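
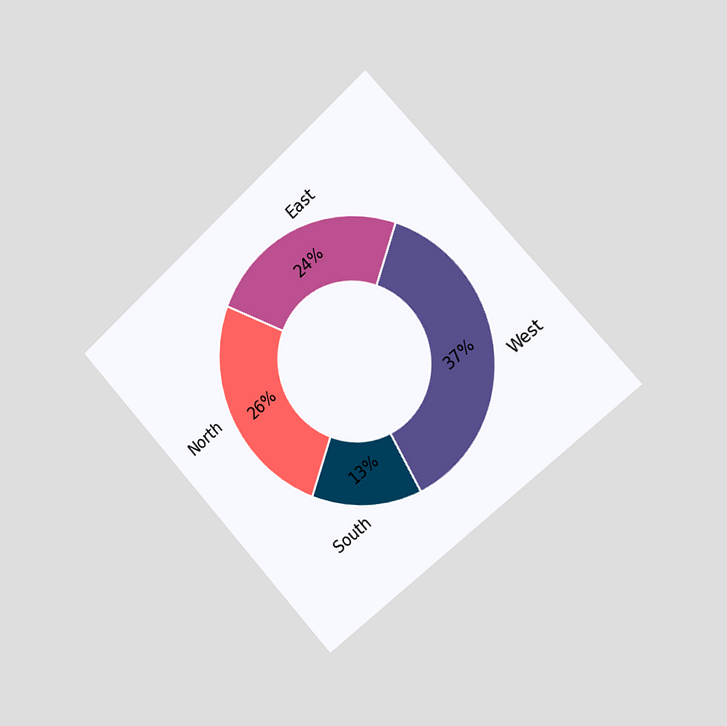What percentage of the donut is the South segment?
The chart is tilted about 43° counter-clockwise and viewed slightly from the right. The South segment takes up 13% of the ring.

13%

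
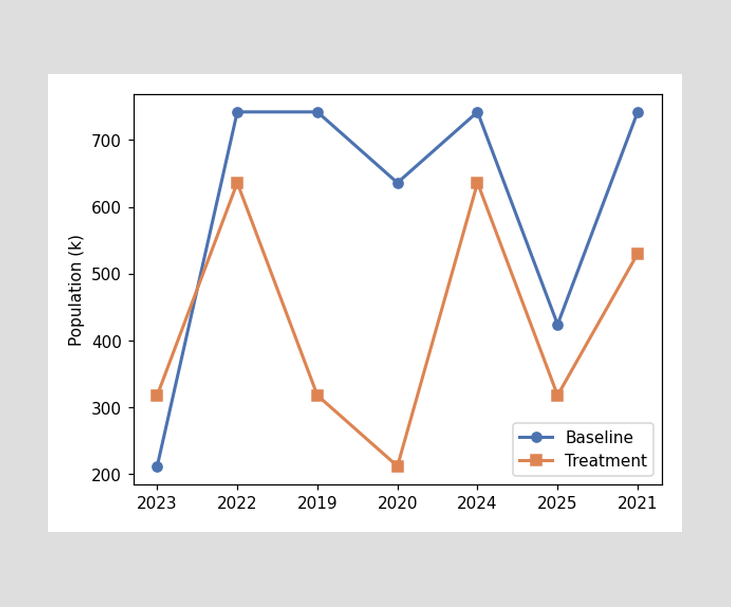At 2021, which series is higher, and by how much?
At 2021, Baseline sits above the other line by 212k.

Baseline, by 212k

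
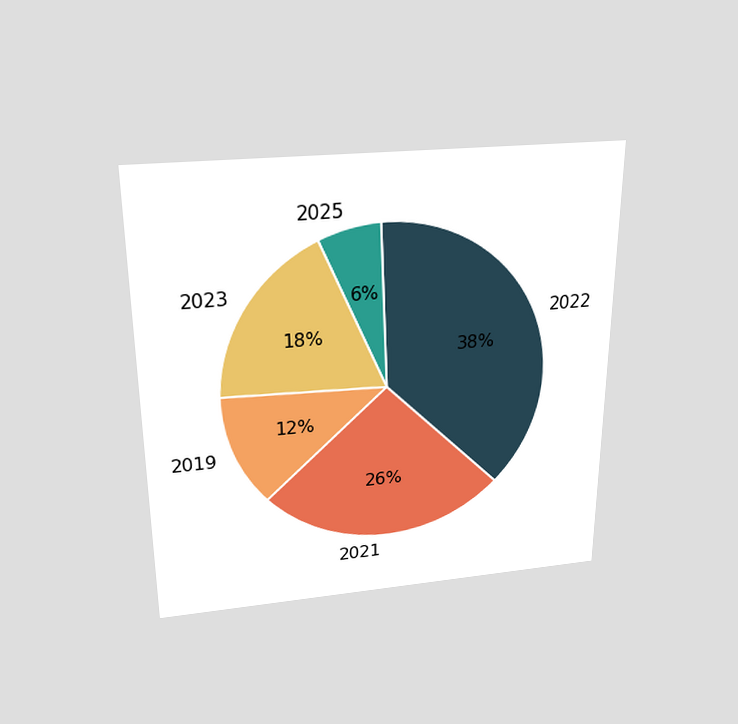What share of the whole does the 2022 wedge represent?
The chart is viewed slightly from above. The 2022 slice takes up 38% of the pie.

38%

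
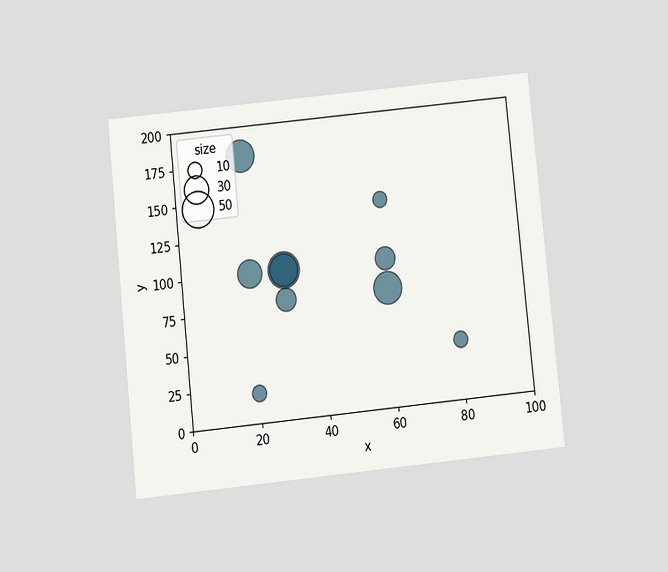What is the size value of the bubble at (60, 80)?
The chart is tilted about 6° counter-clockwise and viewed slightly from below. Matching the bubble at (60, 80) against the size legend gives 40.

40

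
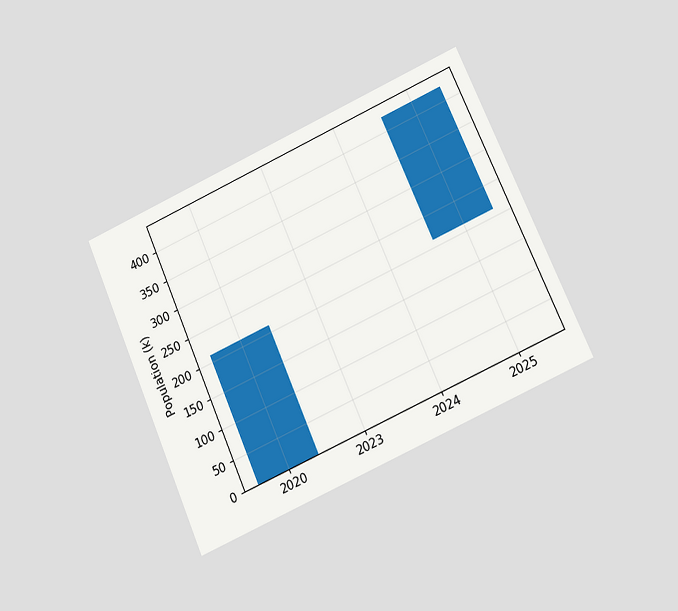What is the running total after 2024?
212k

The chart is tilted about 24° counter-clockwise and viewed at a slight angle. After 2024 the running total reaches 212k.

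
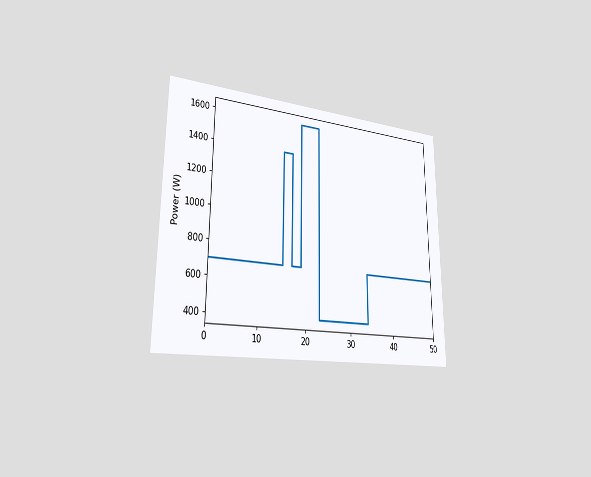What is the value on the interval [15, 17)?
1400W

The chart is viewed slightly from the left. On [15, 17) the step sits at 1400W.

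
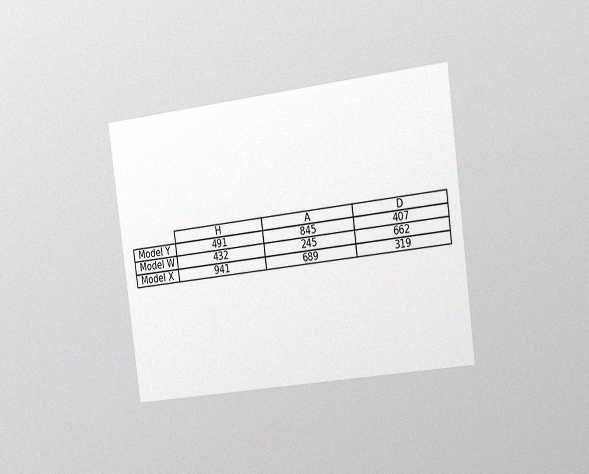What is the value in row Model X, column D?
319

The chart is tilted about 7° counter-clockwise and viewed slightly from the right, with some photo noise. The (Model X, D) cell reads 319.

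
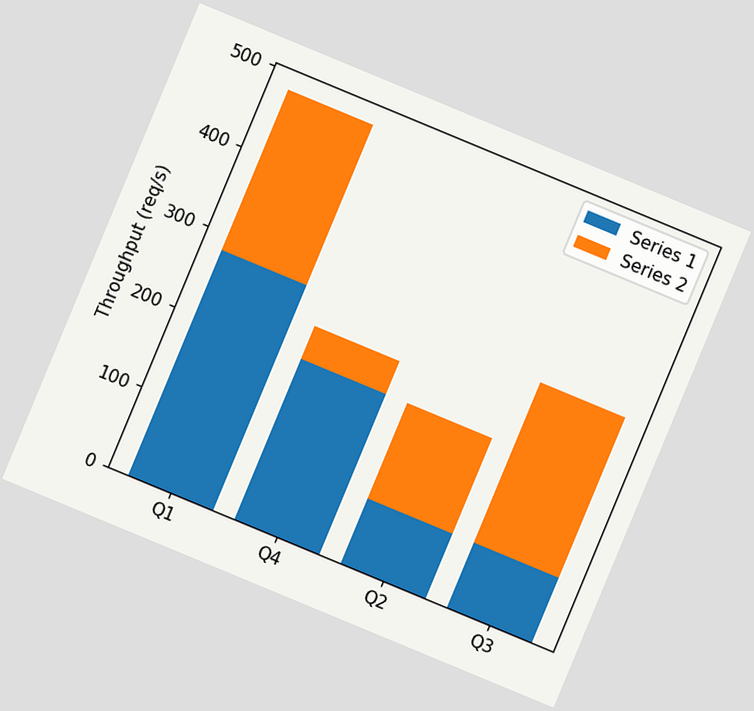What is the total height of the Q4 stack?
240req/s

The chart is tilted about 23° clockwise. The Q4 stack's top reaches 240req/s on the y-axis.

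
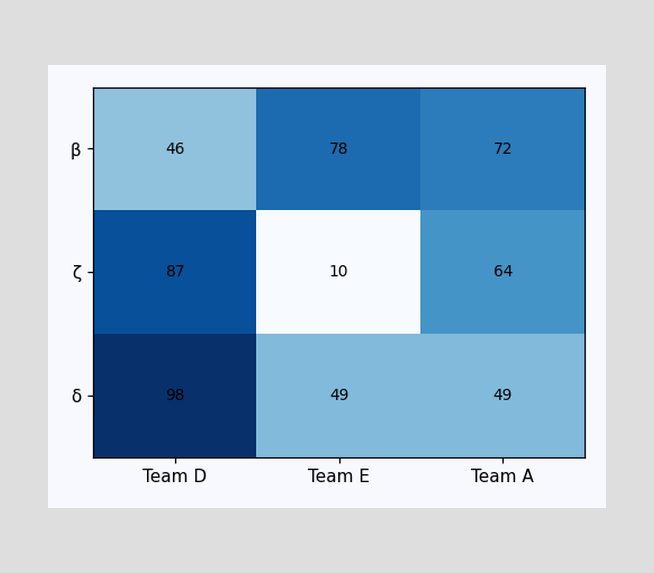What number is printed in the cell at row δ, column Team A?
The (δ, Team A) cell reads 49.

49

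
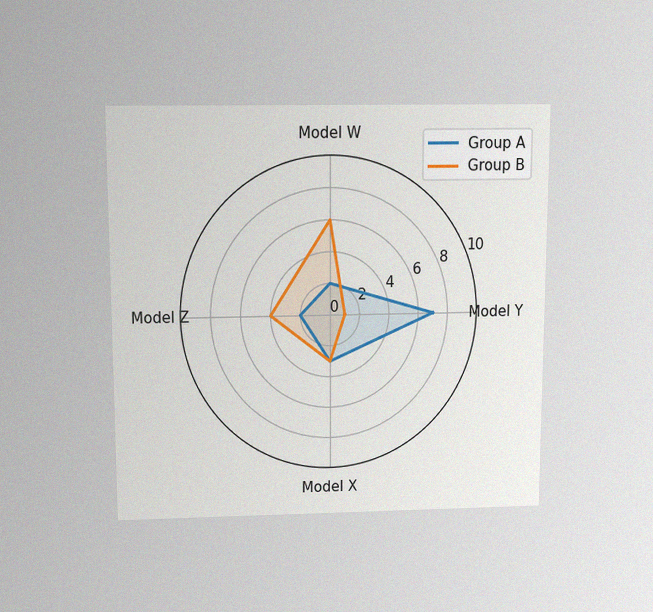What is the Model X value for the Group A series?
3

The chart is viewed slightly from above, with some photo noise. On the Model X axis, Group A reaches 3.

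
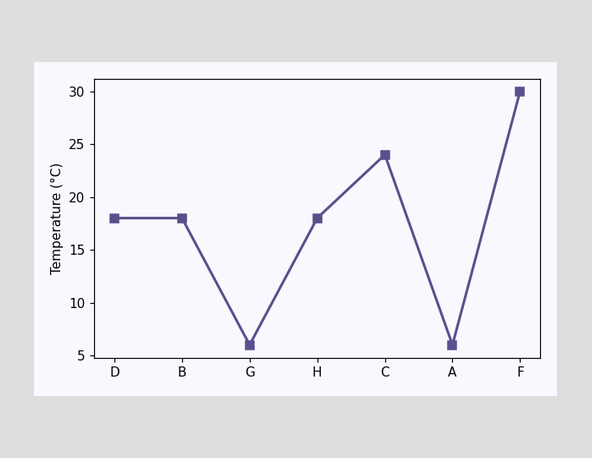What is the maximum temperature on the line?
30°C

The highest point is at F, and reading across to the y-axis gives 30°C.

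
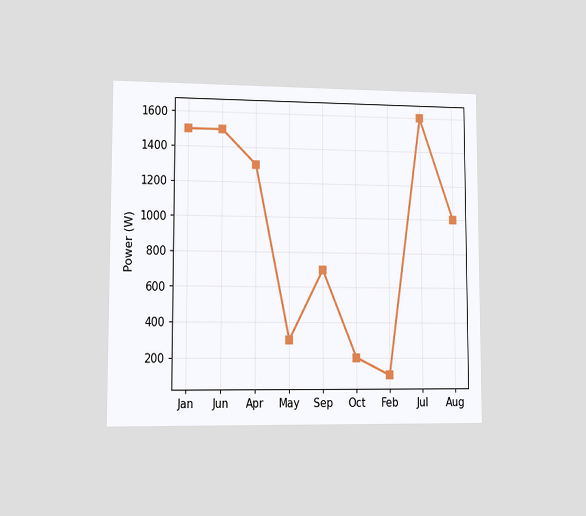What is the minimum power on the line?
The chart is viewed at a slight angle. The lowest point is at Feb, and reading across to the y-axis gives 100W.

100W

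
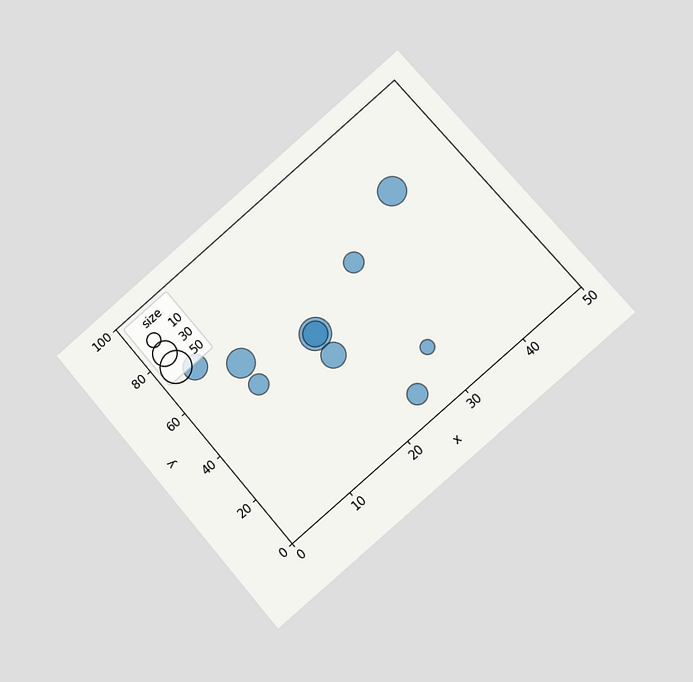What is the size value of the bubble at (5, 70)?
30

The chart is tilted about 41° counter-clockwise and viewed at a slight angle. Matching the bubble at (5, 70) against the size legend gives 30.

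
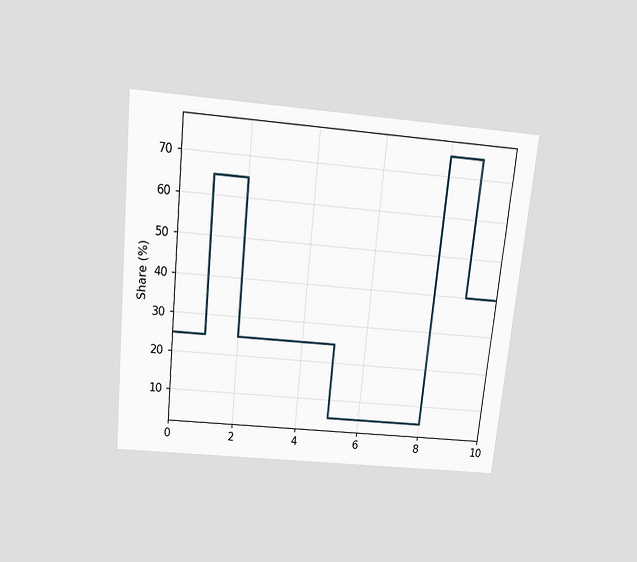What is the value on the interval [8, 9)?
The chart is tilted about 6° clockwise and viewed slightly from above. On [8, 9) the step sits at 75%.

75%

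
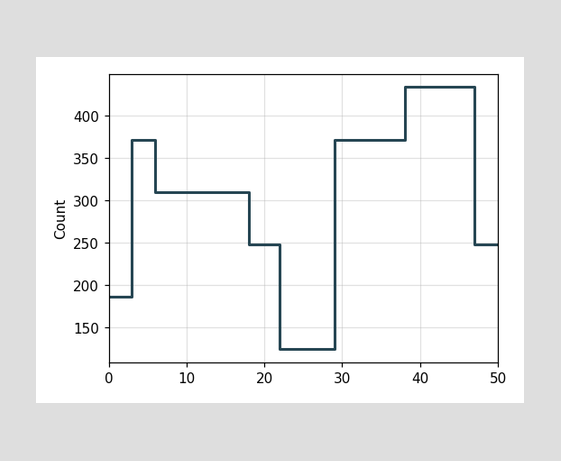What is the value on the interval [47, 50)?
248

On [47, 50) the step sits at 248.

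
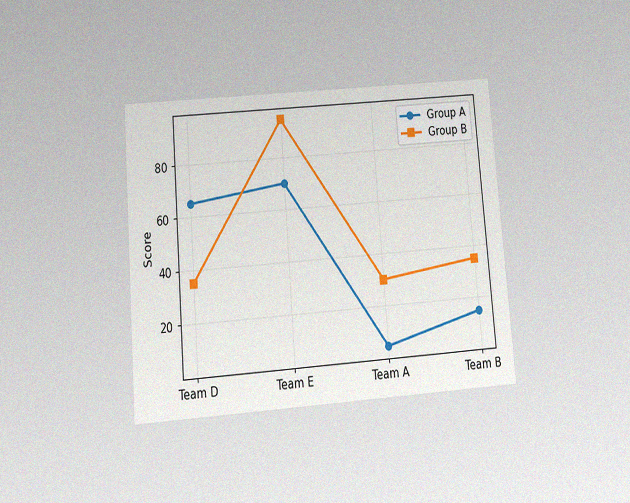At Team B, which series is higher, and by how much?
Group B, by 20

The chart is tilted about 5° counter-clockwise and viewed at a slight angle, with some photo noise. At Team B, Group B sits above the other line by 20.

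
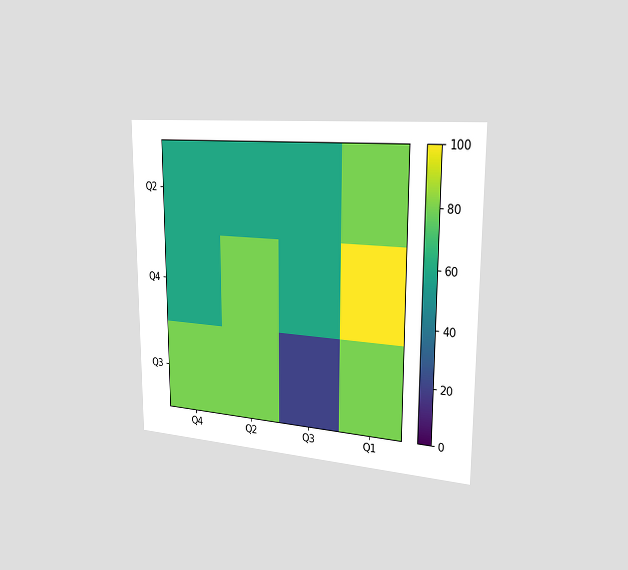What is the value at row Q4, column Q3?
The chart is viewed slightly from the right. Matching cell (Q4, Q3) against the colorbar gives 60.

60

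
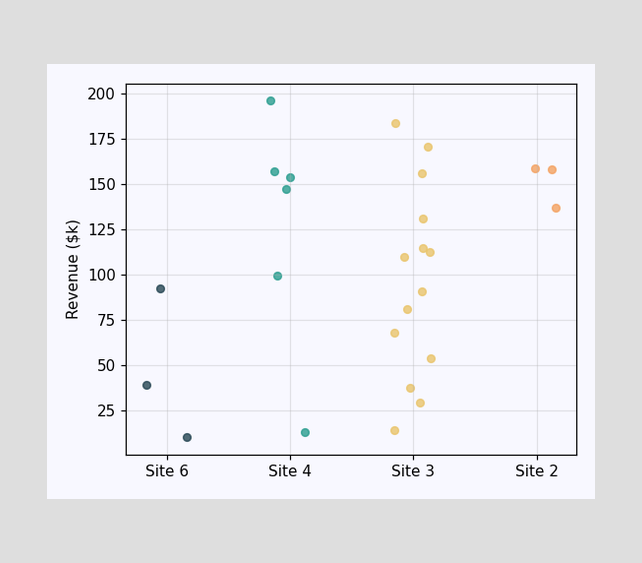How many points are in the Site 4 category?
Counting the markers in the Site 4 column gives 6.

6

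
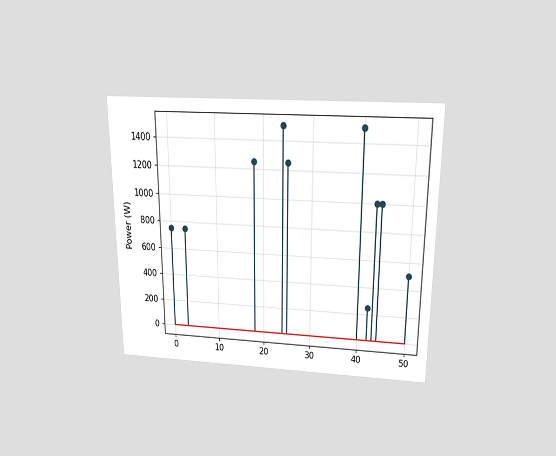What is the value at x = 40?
1500W

The chart is viewed slightly from above. The stem at x=40 reaches 1500W.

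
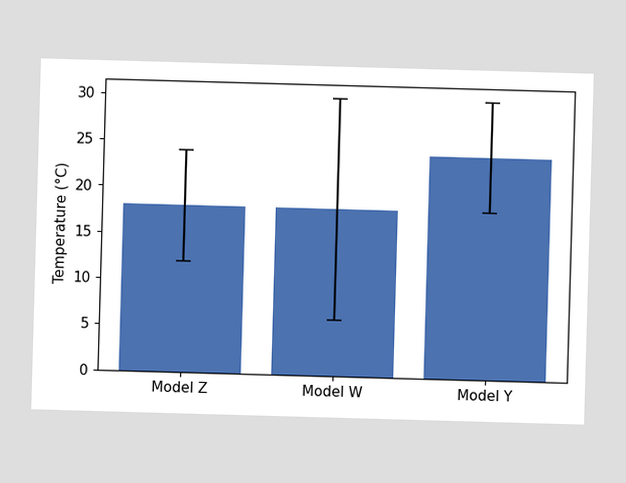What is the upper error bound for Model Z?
24°C

The Model Z bar's upper whisker reaches 24°C.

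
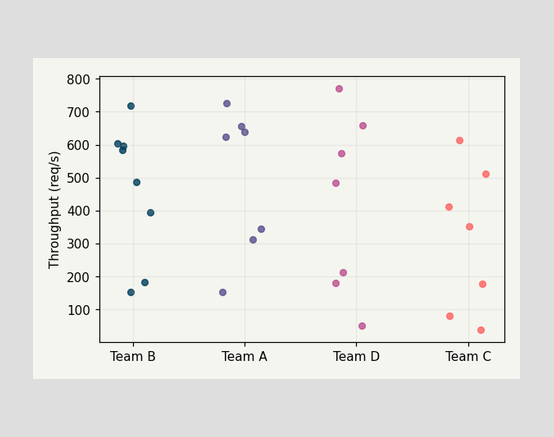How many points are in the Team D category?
Counting the markers in the Team D column gives 7.

7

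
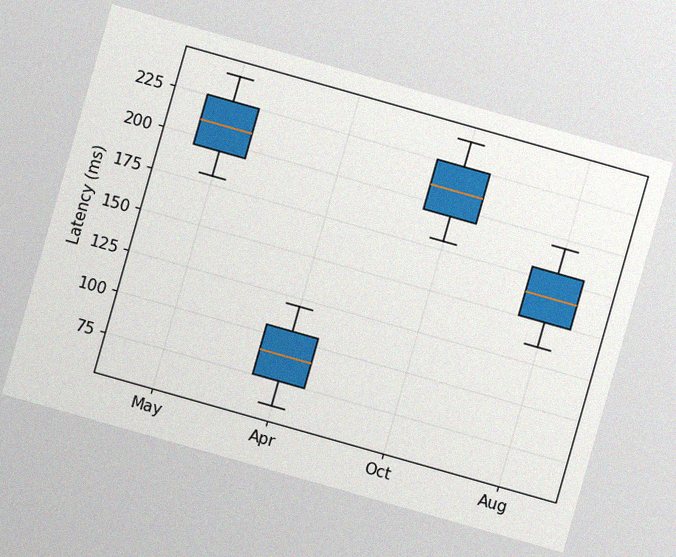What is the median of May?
The chart is tilted about 16° clockwise, with some photo noise. The median line in the May box sits at 210ms.

210ms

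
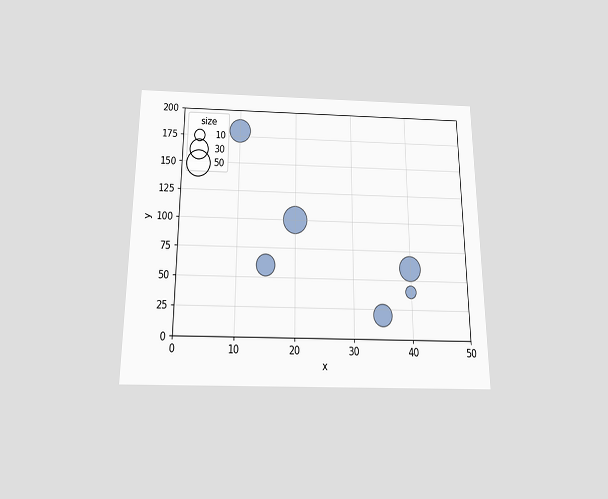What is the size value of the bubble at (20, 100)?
The chart is viewed slightly from below. Matching the bubble at (20, 100) against the size legend gives 50.

50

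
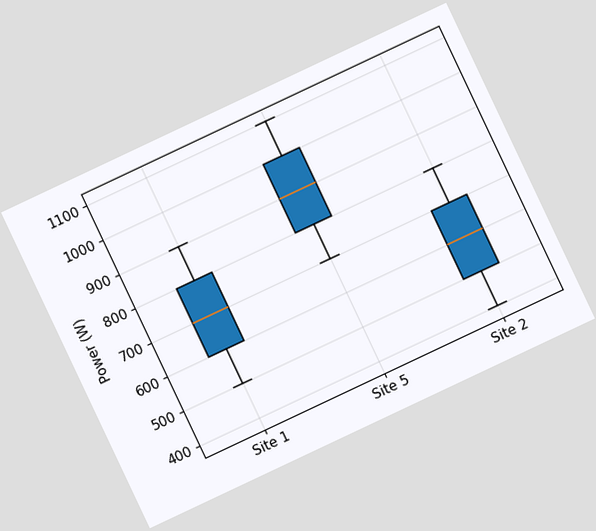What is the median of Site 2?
The chart is tilted about 25° counter-clockwise. The median line in the Site 2 box sits at 600W.

600W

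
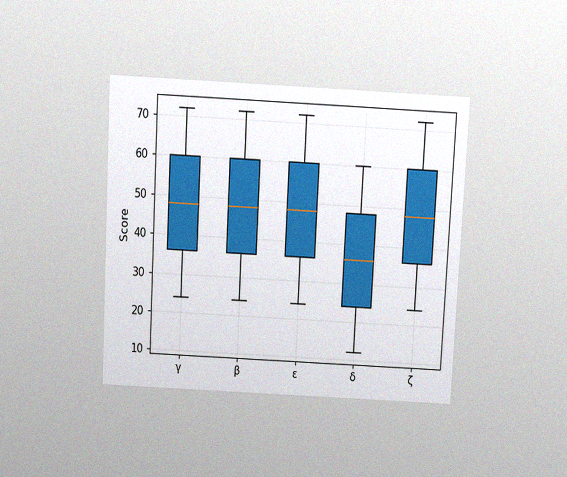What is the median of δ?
The chart is tilted about 3° clockwise and viewed slightly from above, with some photo noise. The median line in the δ box sits at 36.

36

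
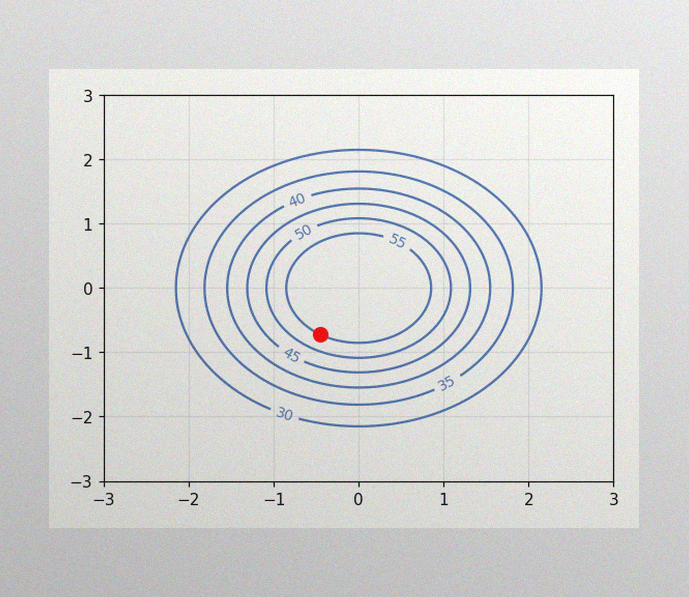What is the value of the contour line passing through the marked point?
The image has some photo noise and uneven lighting. The marked point sits on the contour labelled 55.

55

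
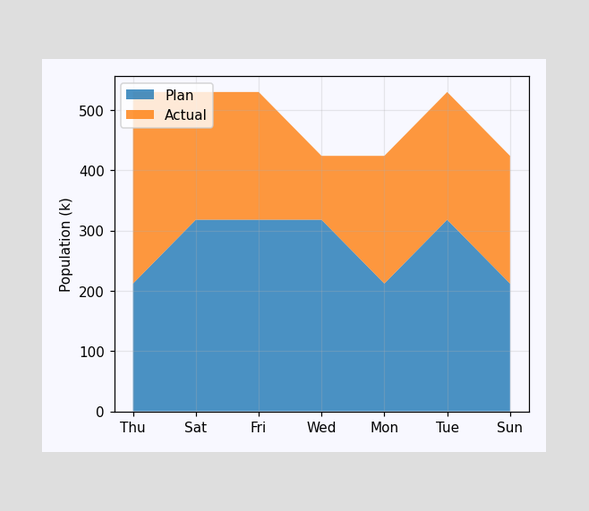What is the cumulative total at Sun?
The stacked total at Sun reaches 424k.

424k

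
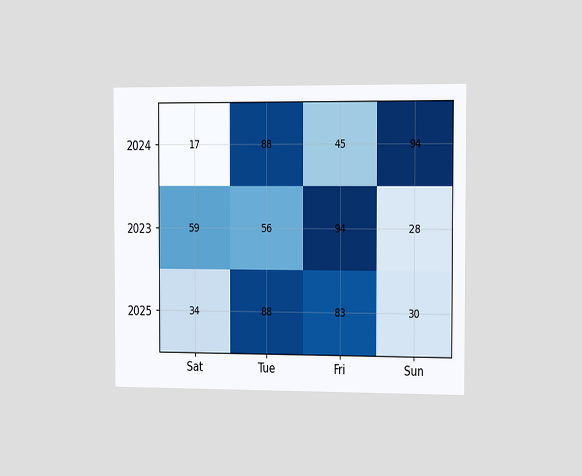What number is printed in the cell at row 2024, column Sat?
17

The chart is viewed slightly from the right. The (2024, Sat) cell reads 17.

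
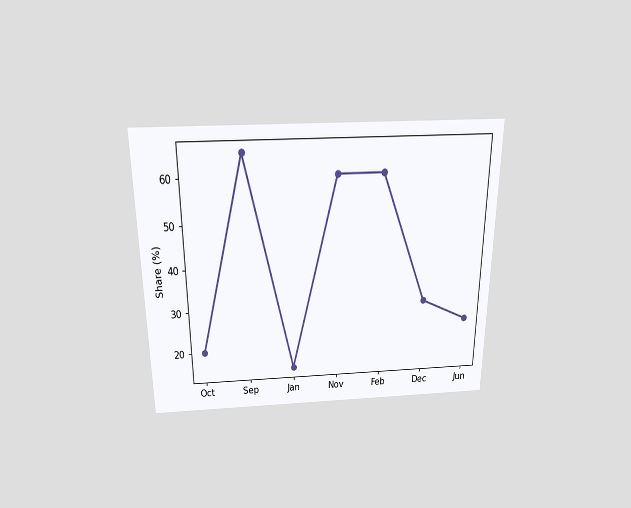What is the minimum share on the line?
15%

The chart is viewed slightly from above. The lowest point is at Jan, and reading across to the y-axis gives 15%.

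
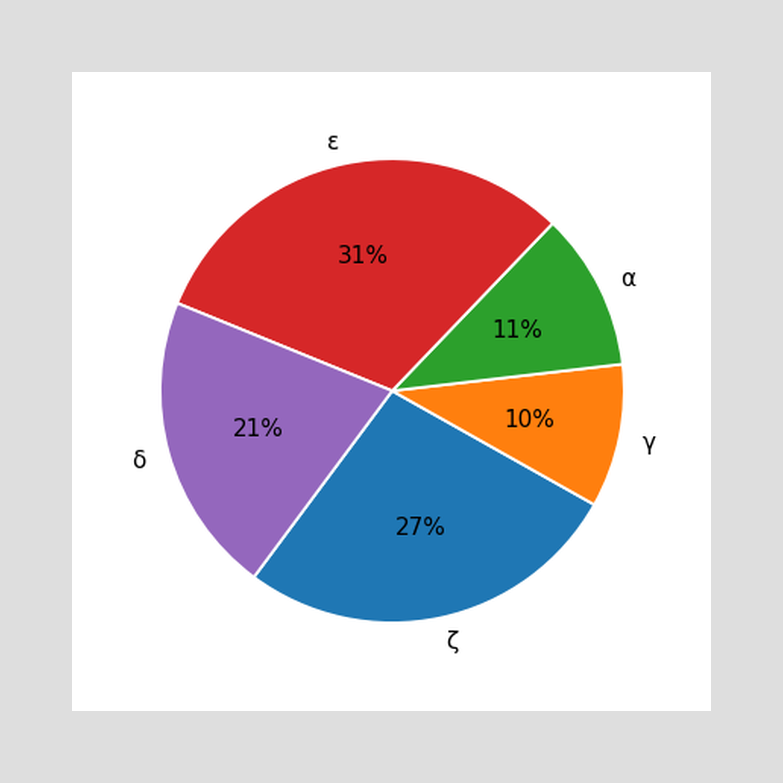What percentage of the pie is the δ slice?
The δ slice takes up 21% of the pie.

21%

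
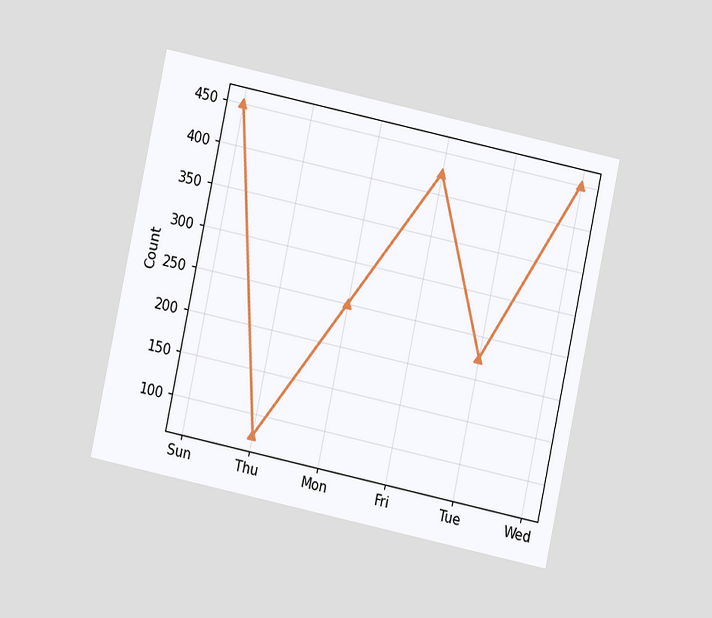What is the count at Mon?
250

The chart is tilted about 12° clockwise and viewed at a slight angle. At Mon, the line is at 250.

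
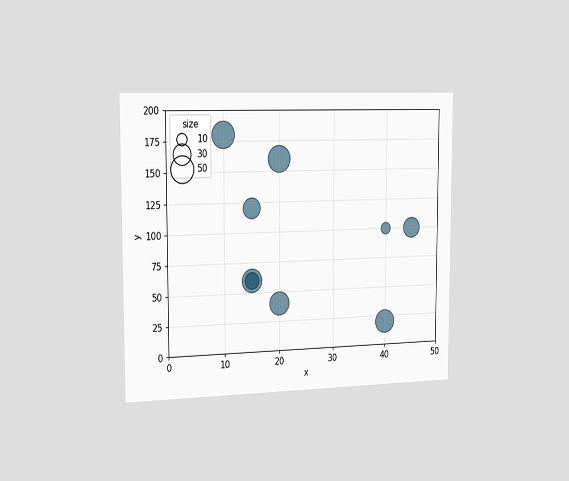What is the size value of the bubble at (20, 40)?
The chart is viewed slightly from the left. Matching the bubble at (20, 40) against the size legend gives 40.

40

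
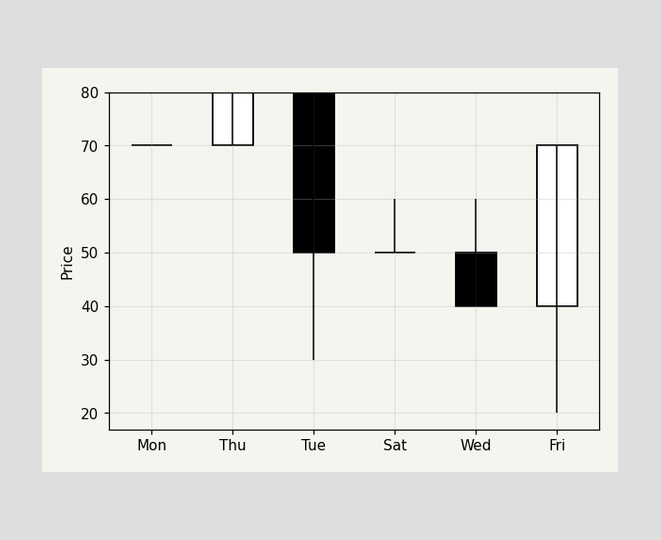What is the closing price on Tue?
The Tue candle closes at 50.

50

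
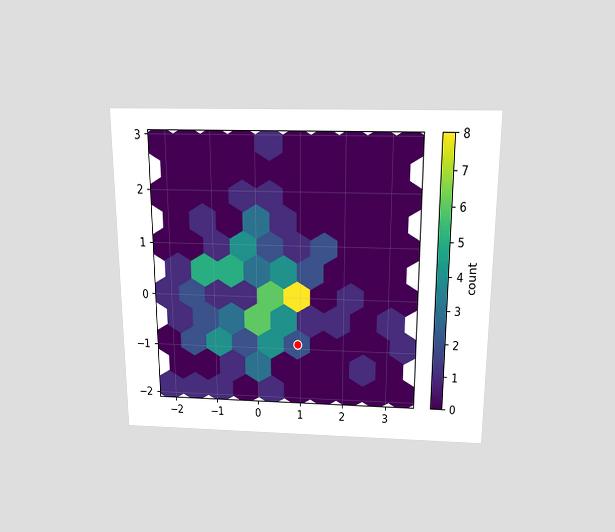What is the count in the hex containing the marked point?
The chart is viewed slightly from above. The marked hex reads 2 on the colorbar.

2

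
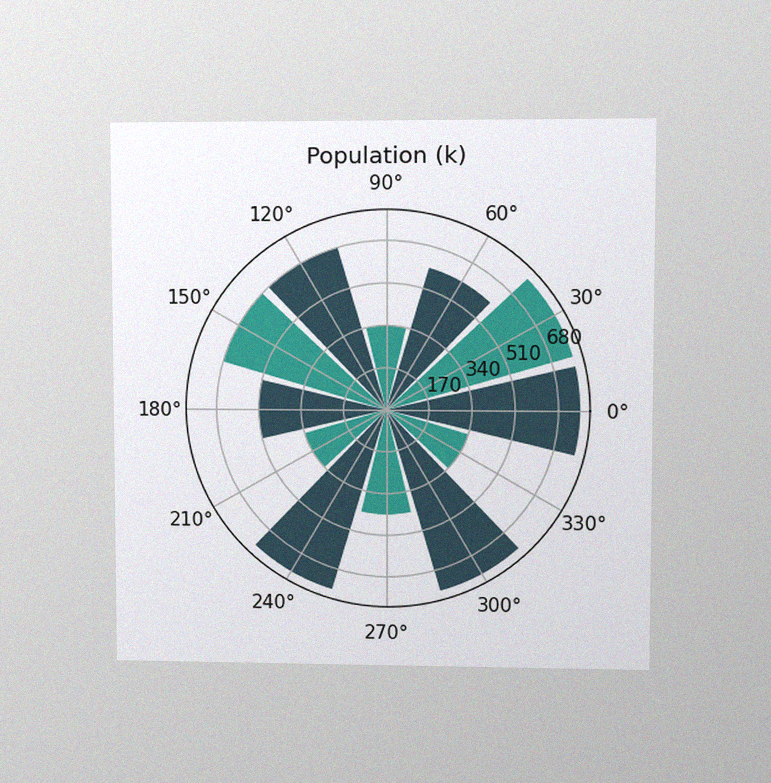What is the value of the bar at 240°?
765k

The chart is viewed at a slight angle, with some photo noise. The bar at 240° reaches 765k on the radial axis.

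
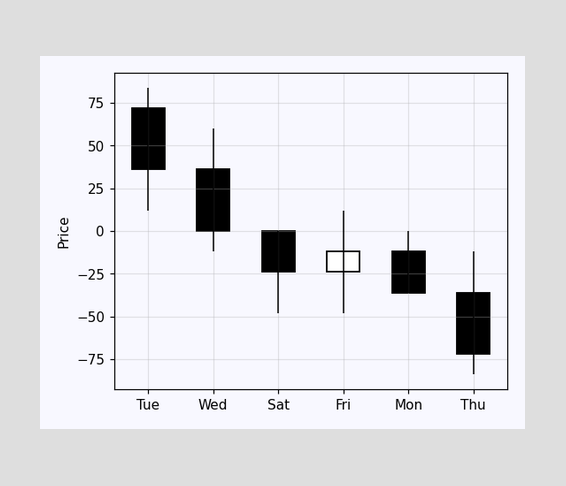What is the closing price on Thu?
-72

The Thu candle closes at -72.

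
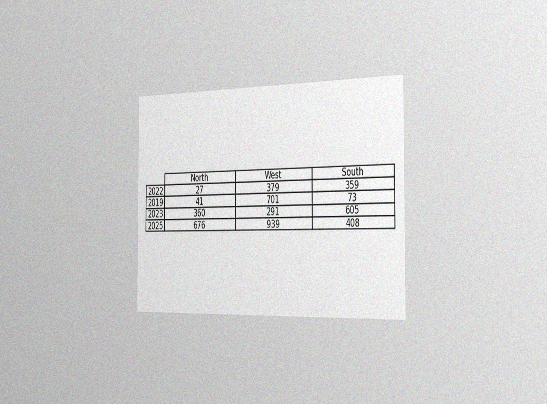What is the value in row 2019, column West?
The chart is viewed slightly from the right, with some photo noise. The (2019, West) cell reads 701.

701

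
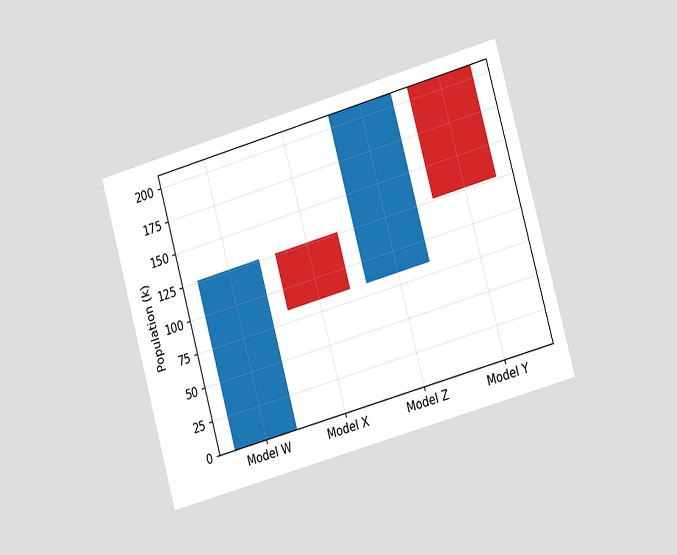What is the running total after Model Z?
The chart is tilted about 16° counter-clockwise and viewed slightly from the right. After Model Z the running total reaches 210k.

210k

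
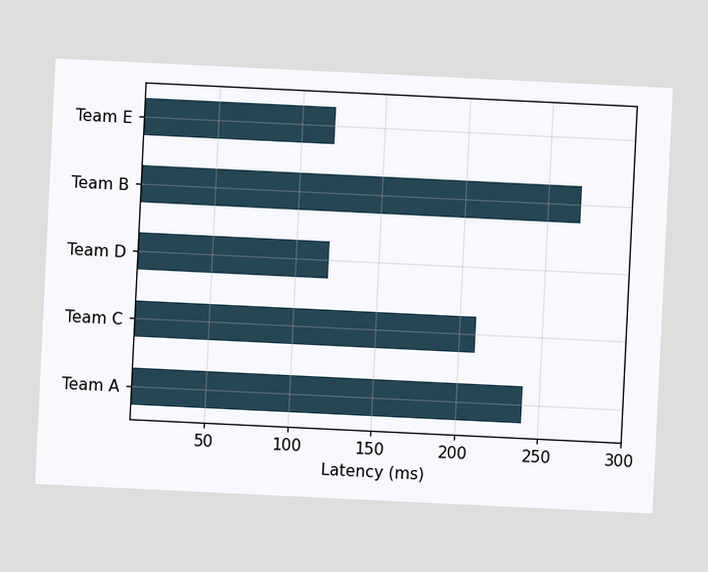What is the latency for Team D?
The chart is tilted about 3° clockwise. Reading along the chart's x-axis, the Team D bar reaches 120ms.

120ms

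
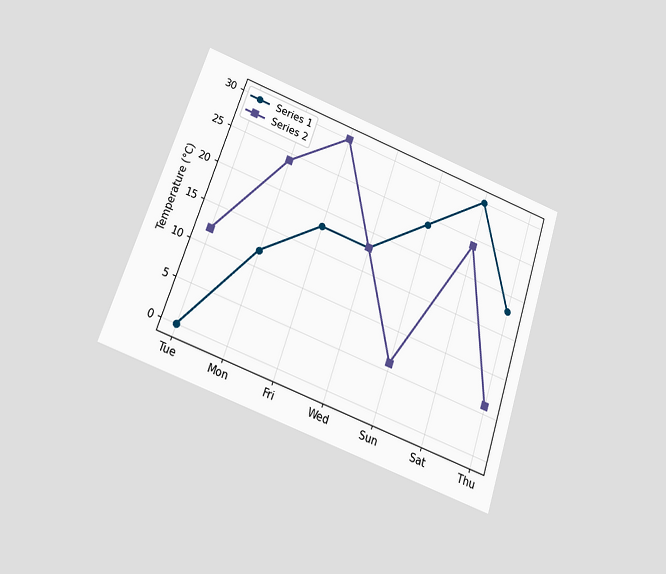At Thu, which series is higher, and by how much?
The chart is tilted about 19° clockwise and viewed slightly from below. At Thu, Series 1 sits above the other line by 12°C.

Series 1, by 12°C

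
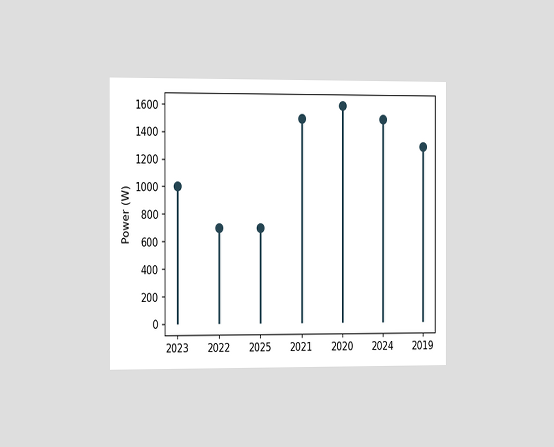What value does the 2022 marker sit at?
700W

The chart is viewed slightly from the left. The 2022 marker sits at 700W.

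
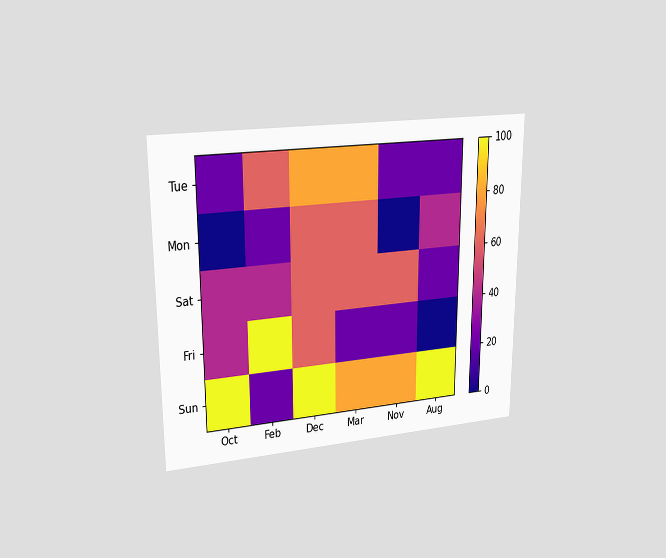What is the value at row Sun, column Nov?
The chart is viewed at a slight angle. Matching cell (Sun, Nov) against the colorbar gives 80.

80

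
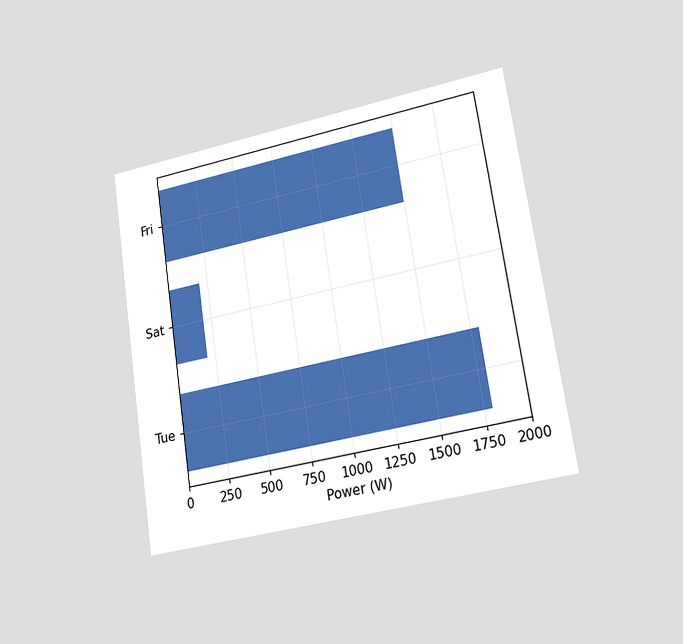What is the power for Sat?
The chart is tilted about 9° counter-clockwise and viewed slightly from the right. Reading along the chart's x-axis, the Sat bar reaches 200W.

200W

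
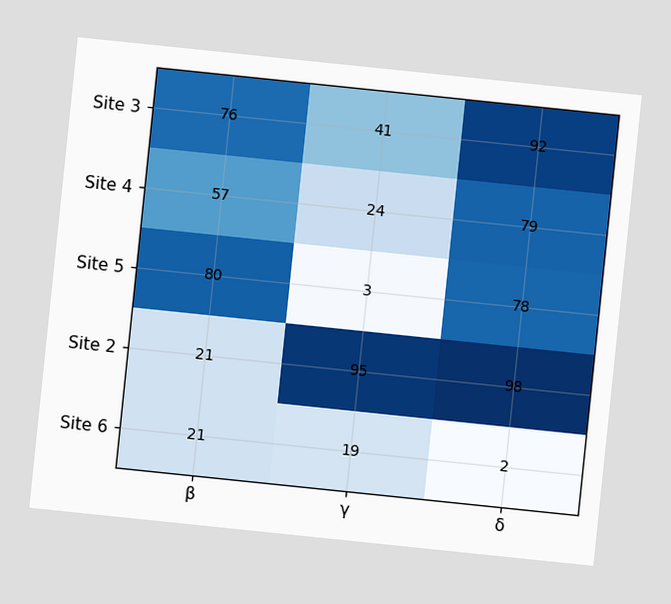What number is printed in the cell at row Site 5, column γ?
The chart is tilted about 6° clockwise. The (Site 5, γ) cell reads 3.

3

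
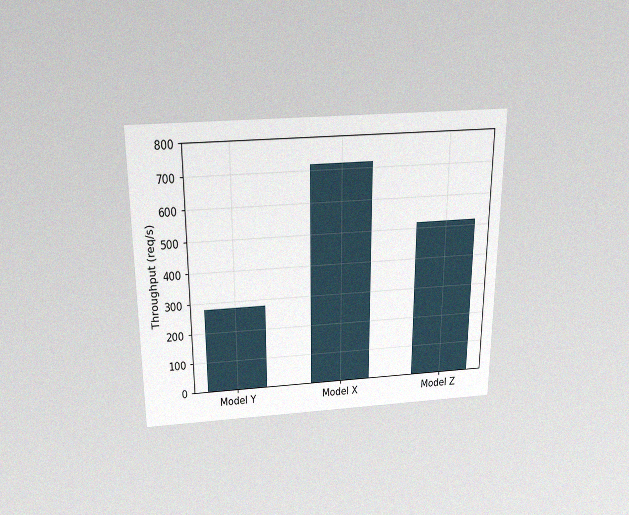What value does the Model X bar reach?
720req/s

The chart is viewed slightly from above, with some photo noise. Reading along the chart's y-axis, the Model X bar reaches 720req/s.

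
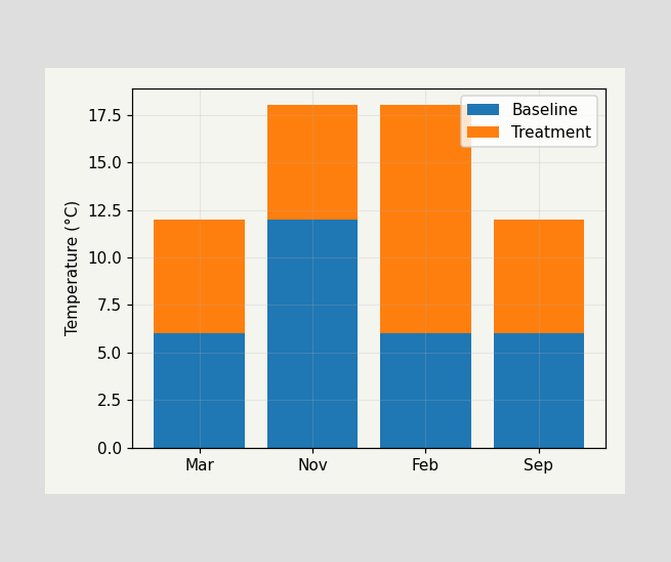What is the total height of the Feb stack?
The Feb stack's top reaches 18°C on the y-axis.

18°C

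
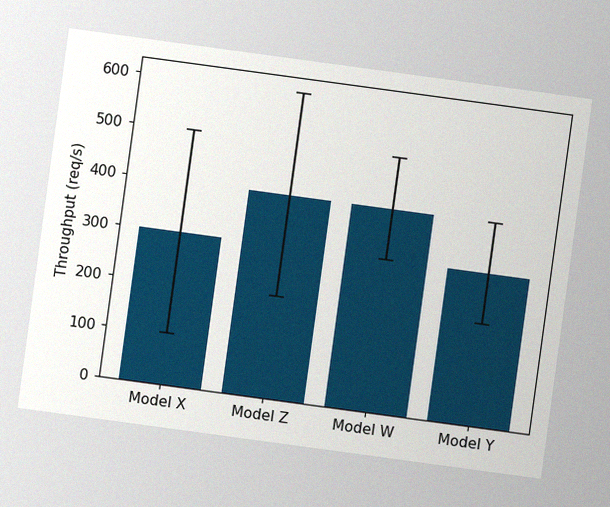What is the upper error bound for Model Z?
The chart is tilted about 8° clockwise, with some photo noise. The Model Z bar's upper whisker reaches 600req/s.

600req/s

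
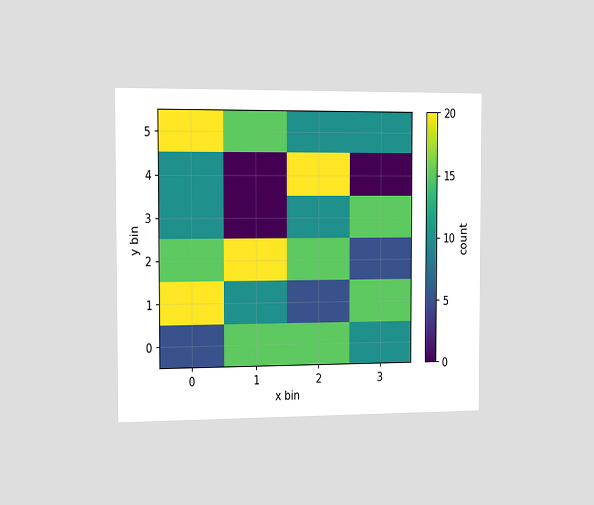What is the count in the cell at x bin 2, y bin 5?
The chart is viewed slightly from the left. Matching the cell (2, 5) against the colorbar gives 10.

10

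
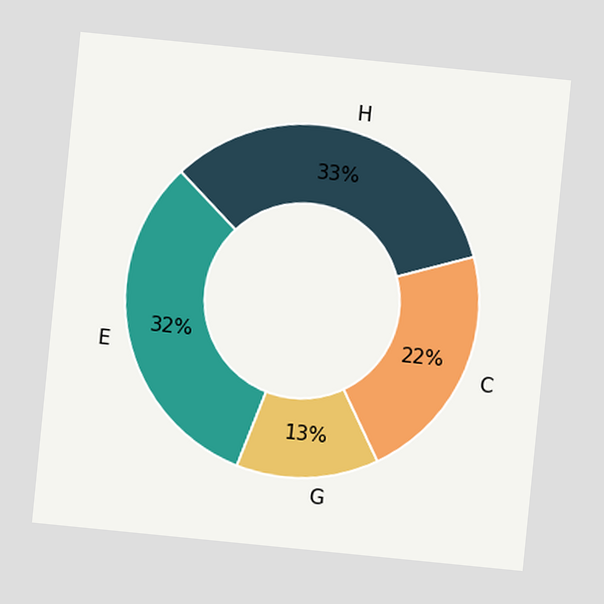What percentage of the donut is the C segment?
22%

The chart is tilted about 6° clockwise. The C segment takes up 22% of the ring.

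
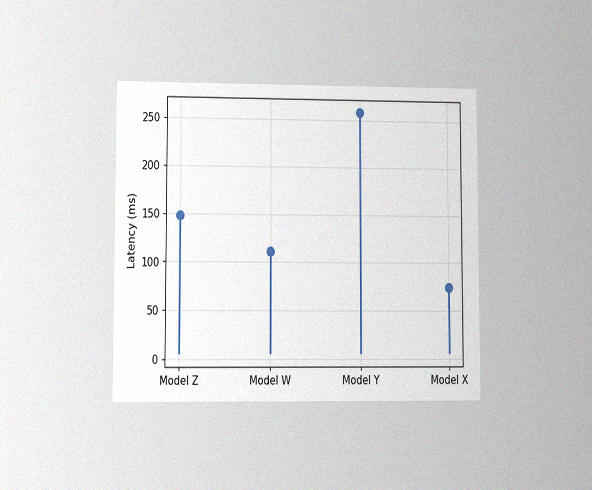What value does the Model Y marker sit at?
259ms

The chart is viewed at a slight angle, with some photo noise. The Model Y marker sits at 259ms.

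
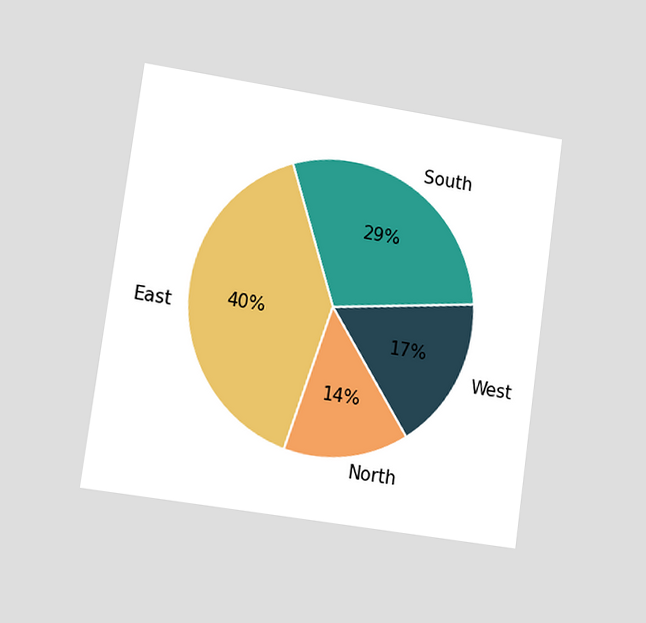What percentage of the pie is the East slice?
The chart is tilted about 8° clockwise and viewed slightly from the left. The East slice takes up 40% of the pie.

40%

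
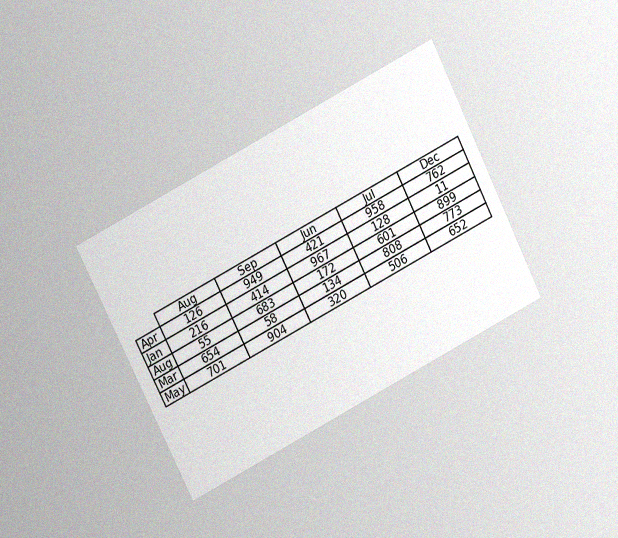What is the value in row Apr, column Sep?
The chart is tilted about 27° counter-clockwise and viewed at a slight angle, with some photo noise. The (Apr, Sep) cell reads 949.

949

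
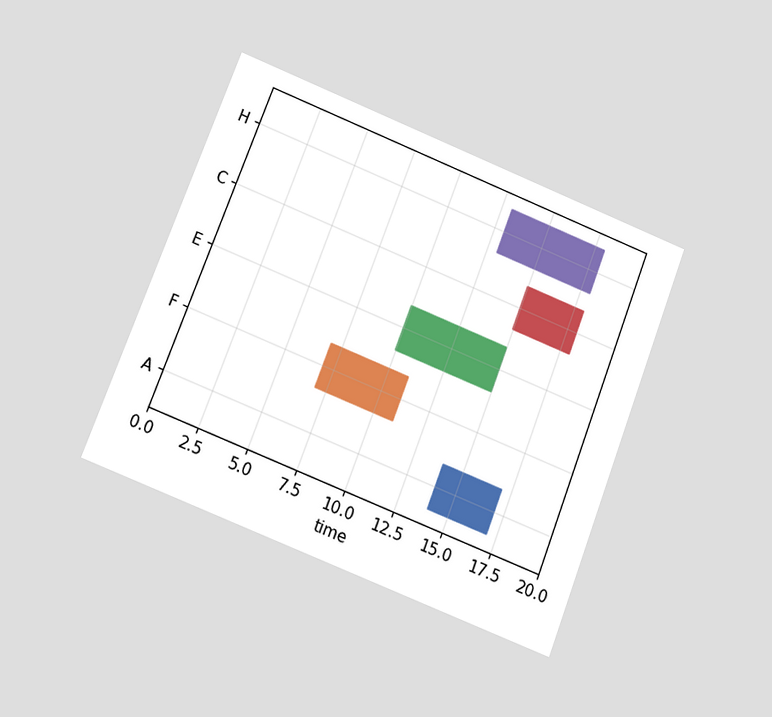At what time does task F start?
7

The chart is tilted about 21° clockwise and viewed at a slight angle. The F bar begins at t=7.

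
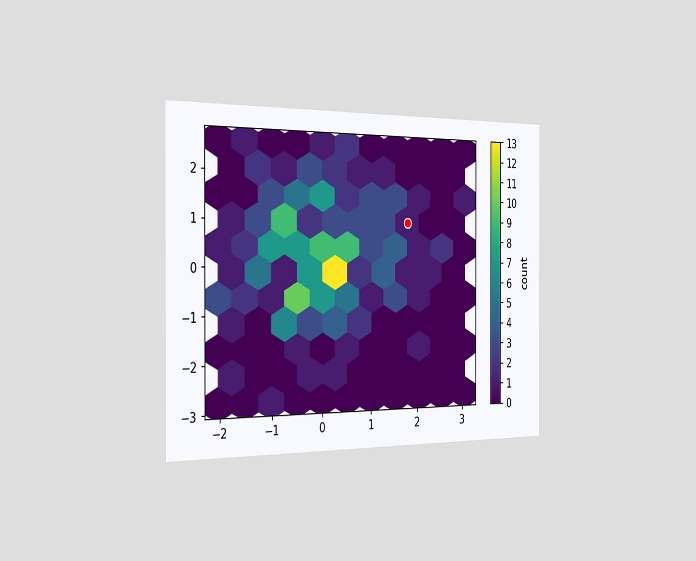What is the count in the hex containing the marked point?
1

The chart is viewed slightly from the left. The marked hex reads 1 on the colorbar.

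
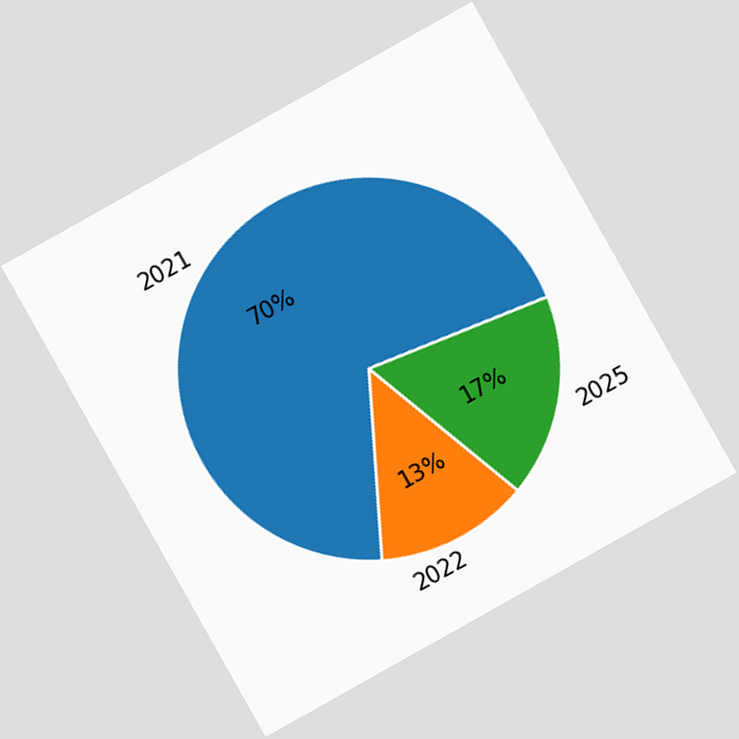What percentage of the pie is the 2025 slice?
The chart is tilted about 29° counter-clockwise. The 2025 slice takes up 17% of the pie.

17%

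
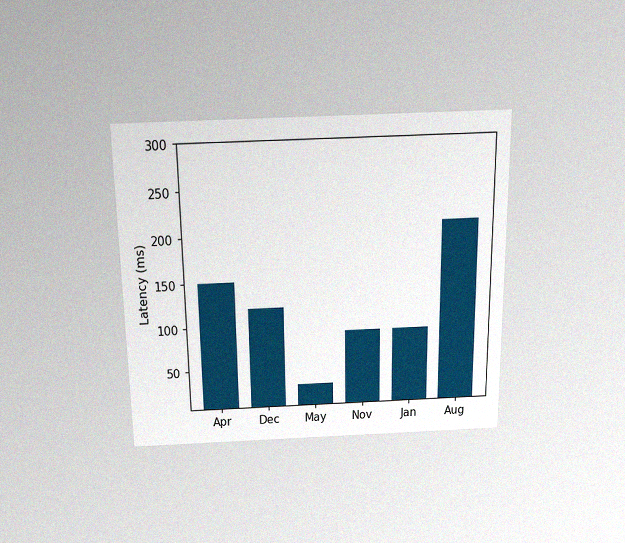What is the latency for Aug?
The chart is viewed slightly from above, with some photo noise. Reading along the chart's y-axis, the Aug bar reaches 210ms.

210ms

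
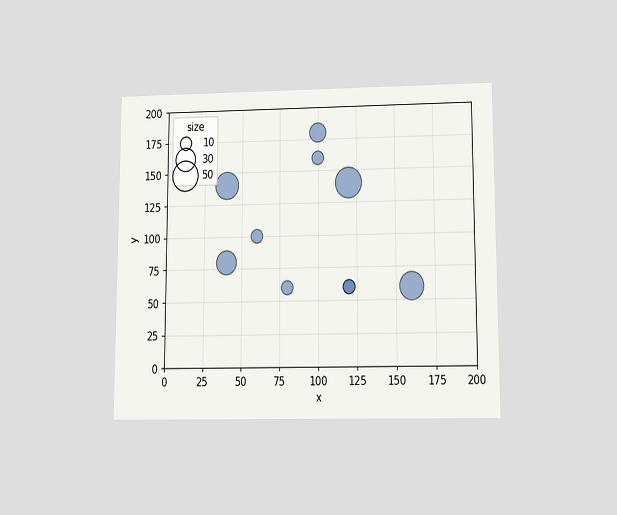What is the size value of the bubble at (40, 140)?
40

The chart is viewed slightly from below. Matching the bubble at (40, 140) against the size legend gives 40.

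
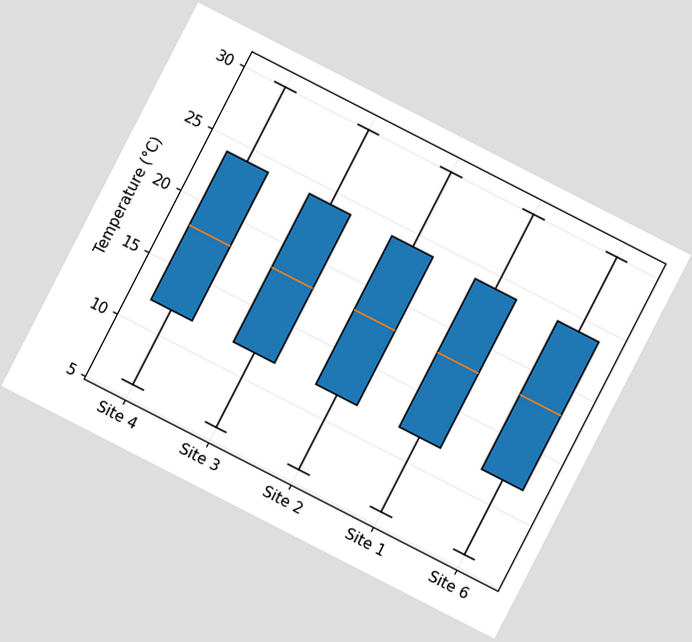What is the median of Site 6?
18°C

The chart is tilted about 27° clockwise. The median line in the Site 6 box sits at 18°C.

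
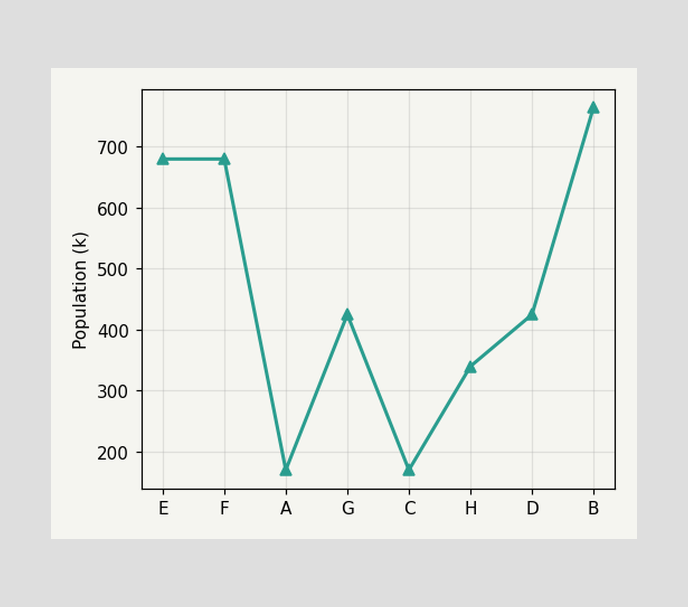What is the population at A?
170k

At A, the line is at 170k.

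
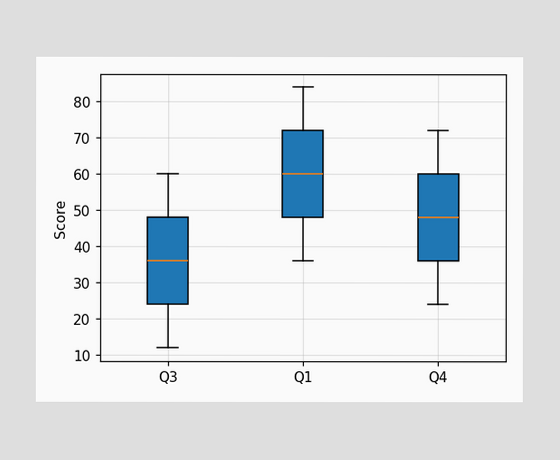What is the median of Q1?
The median line in the Q1 box sits at 60.

60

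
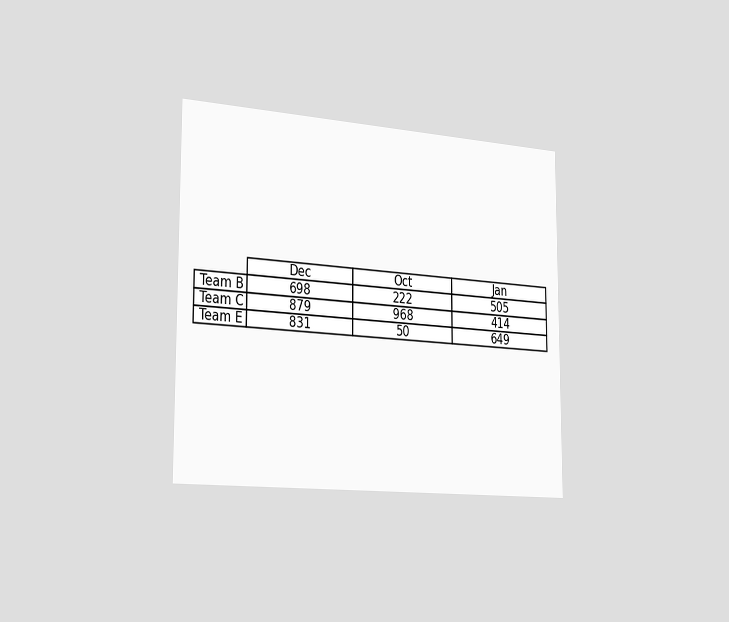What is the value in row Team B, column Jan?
505

The chart is viewed slightly from the left. The (Team B, Jan) cell reads 505.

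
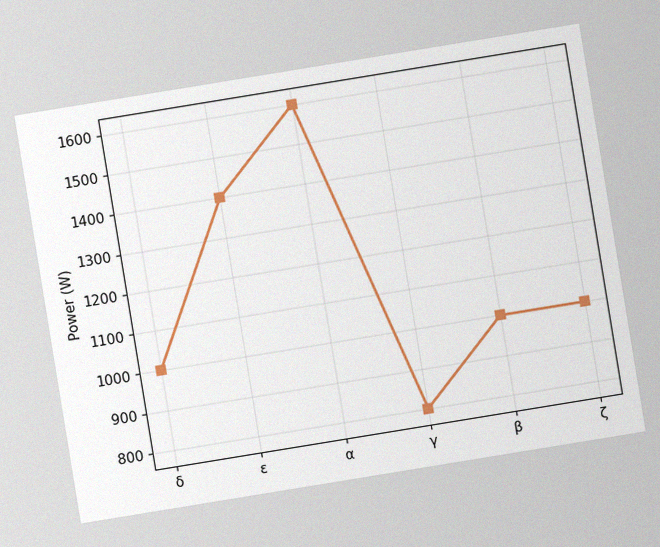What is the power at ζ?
1000W

The chart is tilted about 9° counter-clockwise, with some photo noise. At ζ, the line is at 1000W.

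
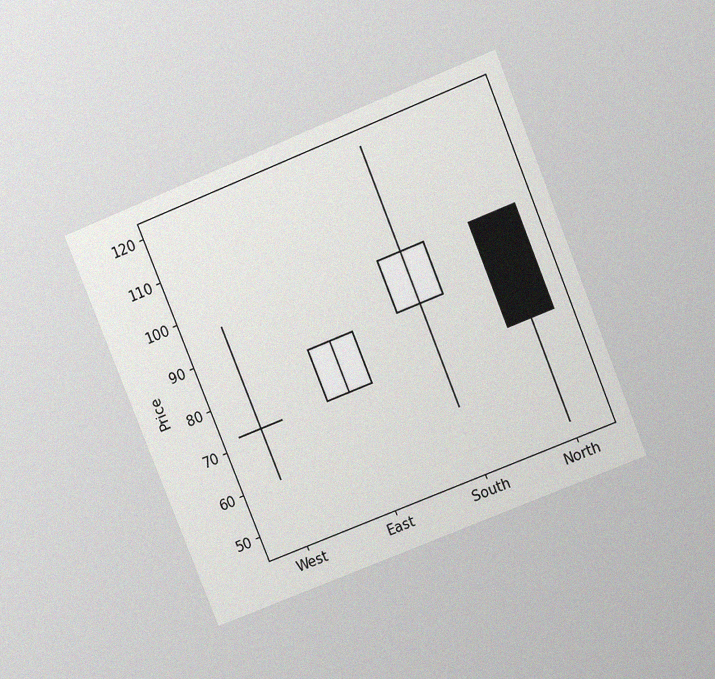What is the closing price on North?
The chart is tilted about 22° counter-clockwise and viewed at a slight angle, with some photo noise. The North candle closes at 72.

72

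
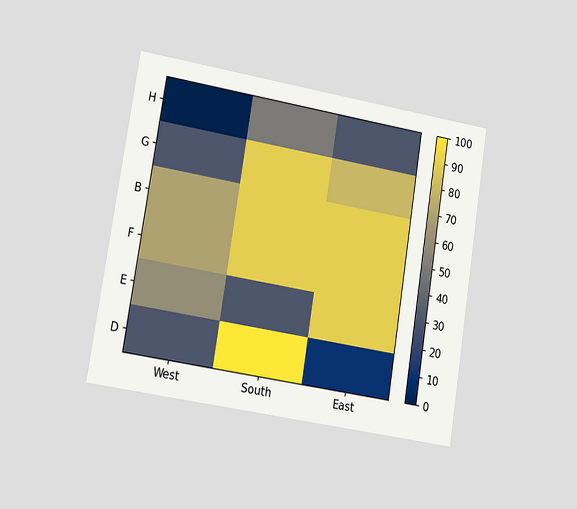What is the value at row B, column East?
The chart is tilted about 9° clockwise and viewed slightly from the left. Matching cell (B, East) against the colorbar gives 90.

90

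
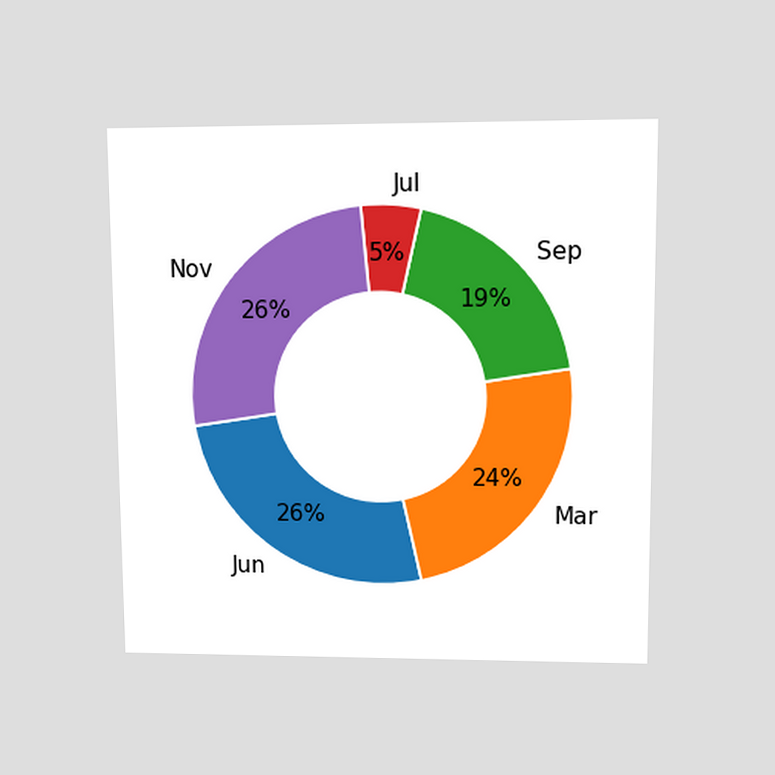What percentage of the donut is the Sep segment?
The chart is viewed at a slight angle. The Sep segment takes up 19% of the ring.

19%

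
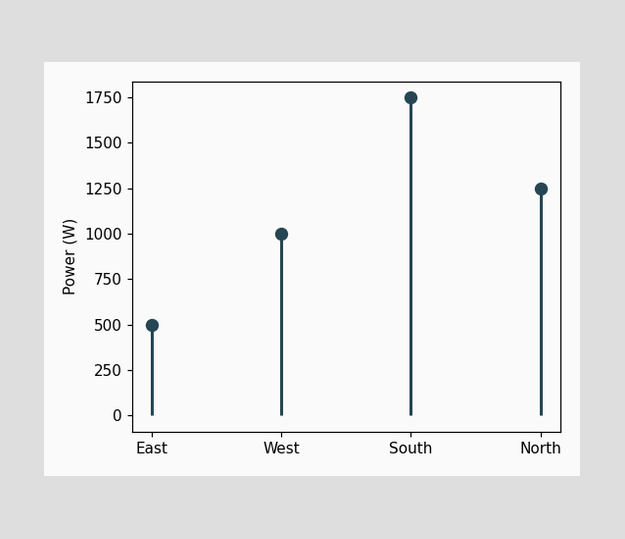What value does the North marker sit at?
1250W

The North marker sits at 1250W.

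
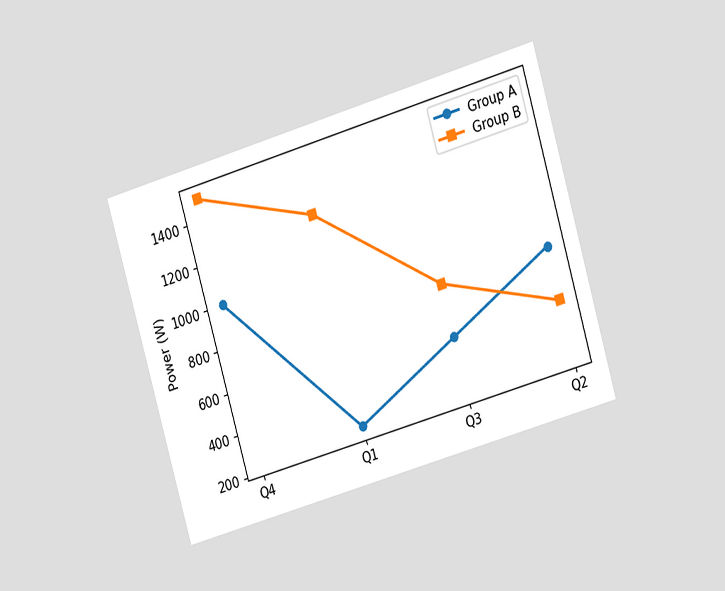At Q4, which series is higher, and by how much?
Group B, by 500W

The chart is tilted about 16° counter-clockwise and viewed at a slight angle. At Q4, Group B sits above the other line by 500W.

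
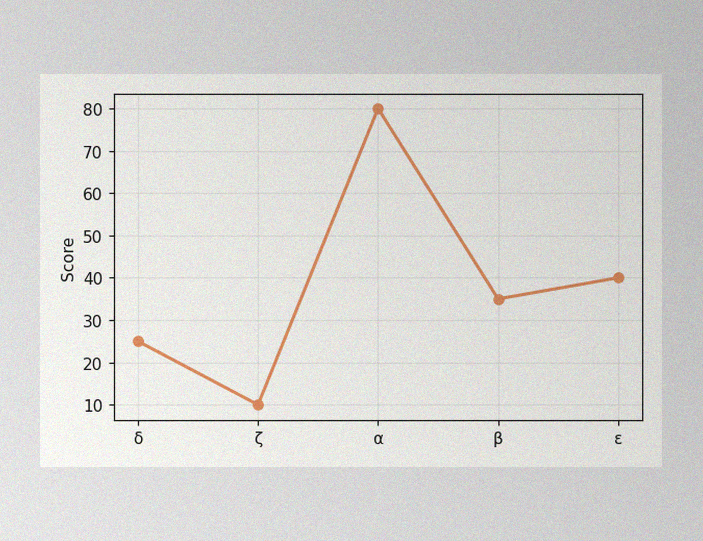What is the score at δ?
25

The image has some photo noise and uneven lighting. At δ, the line is at 25.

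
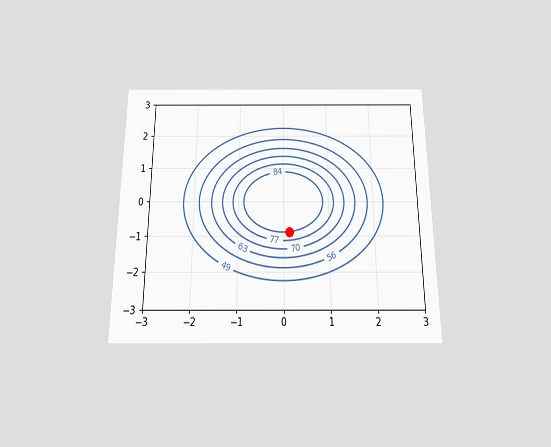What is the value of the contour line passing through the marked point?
The chart is viewed slightly from below. The marked point sits on the contour labelled 84.

84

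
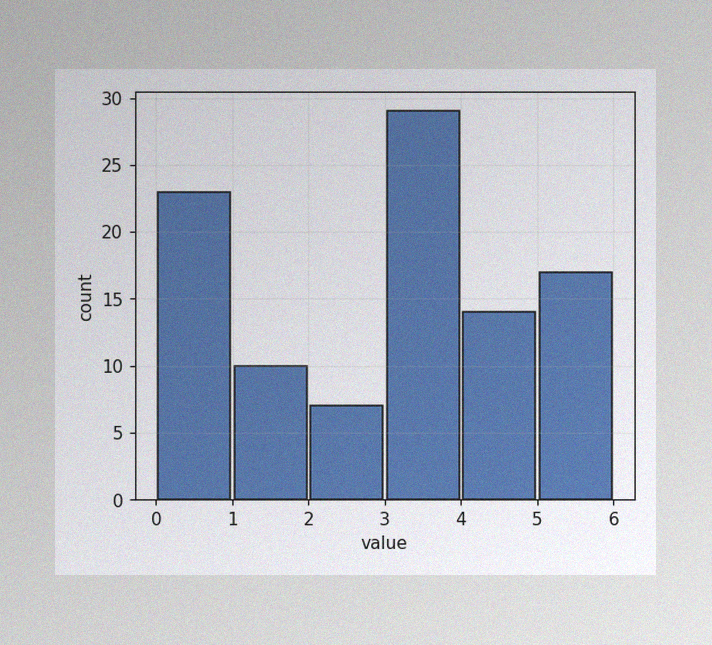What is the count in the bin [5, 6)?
The image has some photo noise and uneven lighting. The [5, 6) bin has height 17.

17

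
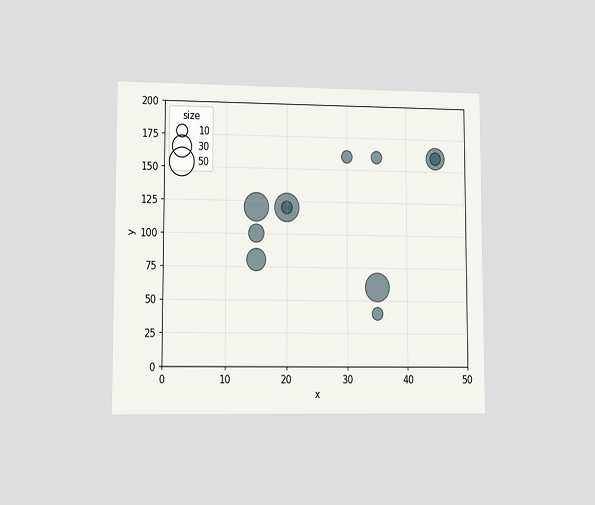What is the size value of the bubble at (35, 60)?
50

The chart is viewed at a slight angle. Matching the bubble at (35, 60) against the size legend gives 50.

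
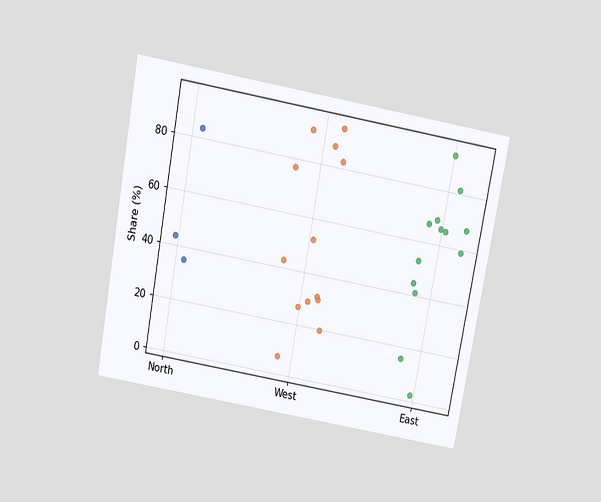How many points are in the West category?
The chart is tilted about 10° clockwise and viewed slightly from above. Counting the markers in the West column gives 13.

13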